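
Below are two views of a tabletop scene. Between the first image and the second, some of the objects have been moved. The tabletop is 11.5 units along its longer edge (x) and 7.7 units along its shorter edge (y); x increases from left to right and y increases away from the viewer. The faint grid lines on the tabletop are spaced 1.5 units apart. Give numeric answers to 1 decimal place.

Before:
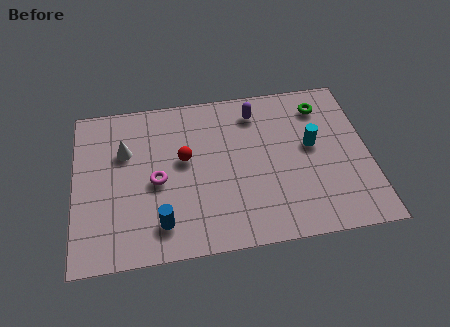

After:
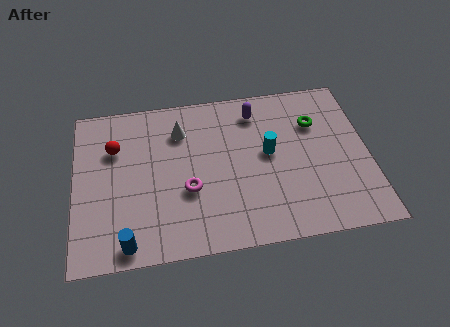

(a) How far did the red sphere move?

2.8

From (4.3, 4.4) to (1.6, 5.3), the red sphere covered √(2.7² + 0.9²) ≈ 2.8 units.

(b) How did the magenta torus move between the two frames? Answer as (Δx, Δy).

(1.2, -0.6)

The magenta torus started near (3.2, 3.5) and ended near (4.4, 2.9).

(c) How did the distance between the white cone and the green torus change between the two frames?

-2.6

They were about 7.9 units apart before and 5.3 after — 2.6 units closer together.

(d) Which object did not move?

the purple capsule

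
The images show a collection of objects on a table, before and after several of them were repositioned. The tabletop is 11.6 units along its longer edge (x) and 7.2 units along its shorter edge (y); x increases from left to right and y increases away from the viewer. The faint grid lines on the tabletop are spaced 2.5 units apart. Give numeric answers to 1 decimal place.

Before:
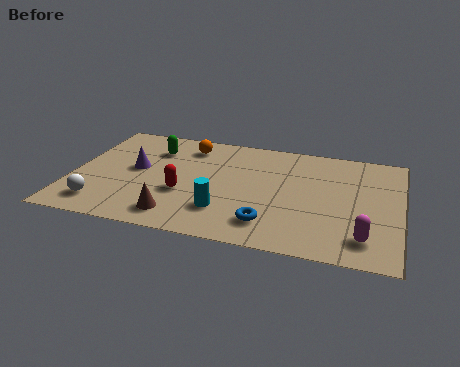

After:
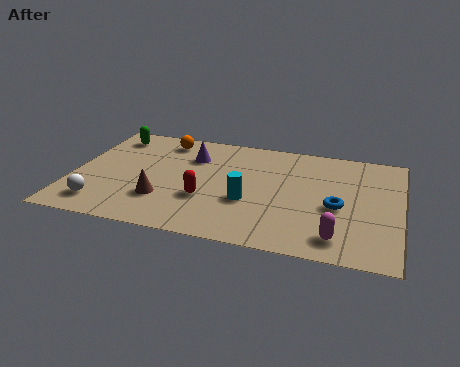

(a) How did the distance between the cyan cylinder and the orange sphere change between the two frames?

+0.4

The distance was about 4.3 in the first image and 4.7 in the second, so they moved 0.4 units further apart.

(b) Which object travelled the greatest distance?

the blue torus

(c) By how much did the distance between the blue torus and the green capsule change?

+2.9

Before: roughly 5.9 units apart; after: 8.8. That's 2.9 units further apart.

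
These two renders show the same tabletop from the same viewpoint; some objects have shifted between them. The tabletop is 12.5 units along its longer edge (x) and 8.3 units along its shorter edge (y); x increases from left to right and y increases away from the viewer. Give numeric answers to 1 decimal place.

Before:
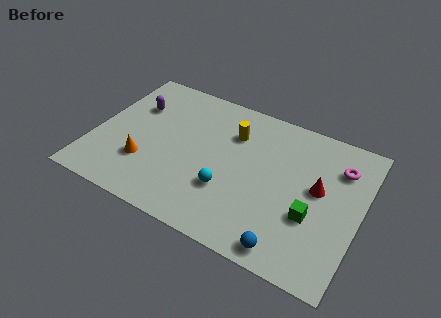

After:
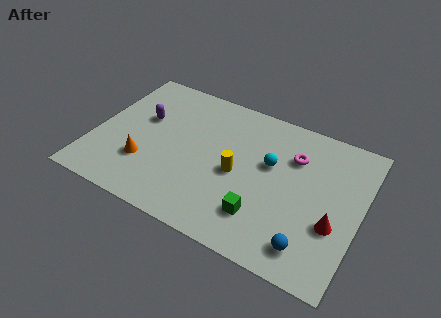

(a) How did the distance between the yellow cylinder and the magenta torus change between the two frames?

-1.8

Before: roughly 5.0 units apart; after: 3.2. That's 1.8 units closer together.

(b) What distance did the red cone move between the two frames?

1.8

The red cone was near (10.5, 4.6) before and (11.4, 3.0) after, so it travelled √(0.9² + 1.6²) ≈ 1.8 units.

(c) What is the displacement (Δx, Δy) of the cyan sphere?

(1.7, 2.3)

From the two frames, the cyan sphere sits at roughly (6.5, 2.7) before and (8.2, 5.0) after.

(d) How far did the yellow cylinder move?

2.3

The yellow cylinder moved from about (6.3, 6.0) to (6.8, 3.8), a distance of √(0.5² + 2.2²) ≈ 2.3.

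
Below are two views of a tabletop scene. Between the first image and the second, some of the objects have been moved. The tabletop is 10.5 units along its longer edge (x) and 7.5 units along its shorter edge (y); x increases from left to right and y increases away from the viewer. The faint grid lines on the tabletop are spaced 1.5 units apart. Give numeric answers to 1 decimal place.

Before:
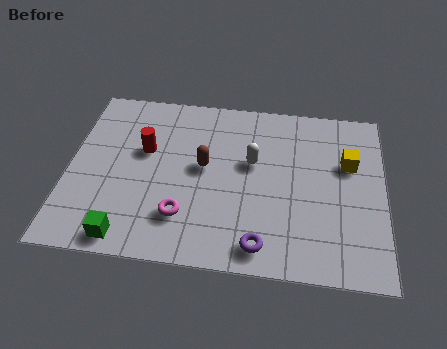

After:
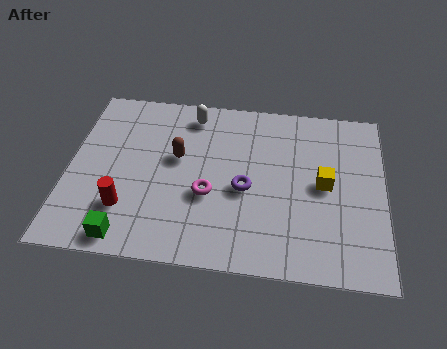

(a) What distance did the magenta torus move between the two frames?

1.3

From (3.9, 1.9) to (4.7, 2.9), the magenta torus covered √(0.8² + 1.0²) ≈ 1.3 units.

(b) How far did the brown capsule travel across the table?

0.9

The brown capsule moved from about (4.5, 4.1) to (3.6, 4.4), a distance of √(0.9² + 0.3²) ≈ 0.9.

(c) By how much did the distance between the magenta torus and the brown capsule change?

-0.4

They were about 2.3 units apart before and 1.9 after — 0.4 units closer together.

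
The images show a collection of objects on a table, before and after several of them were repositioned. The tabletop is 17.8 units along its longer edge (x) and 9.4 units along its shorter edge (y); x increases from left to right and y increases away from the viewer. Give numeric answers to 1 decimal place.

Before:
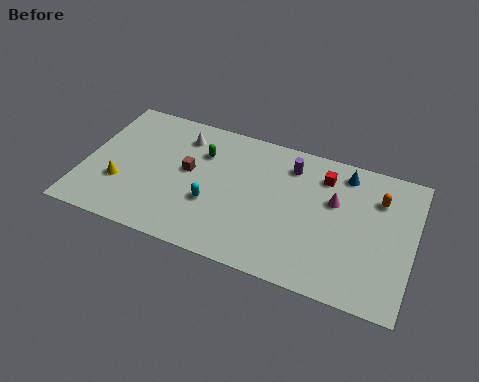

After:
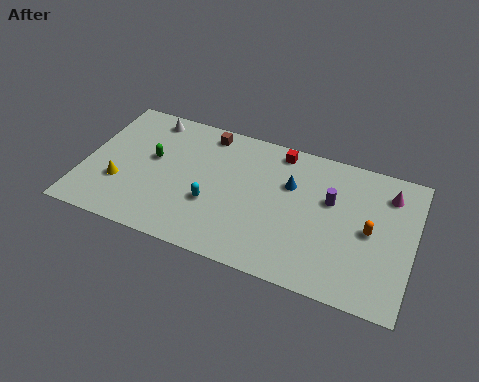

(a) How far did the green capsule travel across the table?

2.9

The green capsule moved from about (6.2, 6.7) to (3.6, 5.4), a distance of √(2.6² + 1.3²) ≈ 2.9.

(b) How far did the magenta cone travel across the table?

3.2

From (13.5, 5.9) to (16.3, 7.4), the magenta cone covered √(2.8² + 1.5²) ≈ 3.2 units.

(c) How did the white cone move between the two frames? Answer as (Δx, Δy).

(-1.9, 0.7)

The white cone started near (5.0, 7.5) and ended near (3.1, 8.2).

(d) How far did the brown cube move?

3.1

From (5.6, 5.2) to (6.3, 8.2), the brown cube covered √(0.7² + 3.0²) ≈ 3.1 units.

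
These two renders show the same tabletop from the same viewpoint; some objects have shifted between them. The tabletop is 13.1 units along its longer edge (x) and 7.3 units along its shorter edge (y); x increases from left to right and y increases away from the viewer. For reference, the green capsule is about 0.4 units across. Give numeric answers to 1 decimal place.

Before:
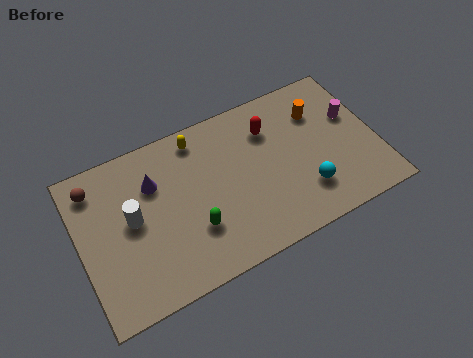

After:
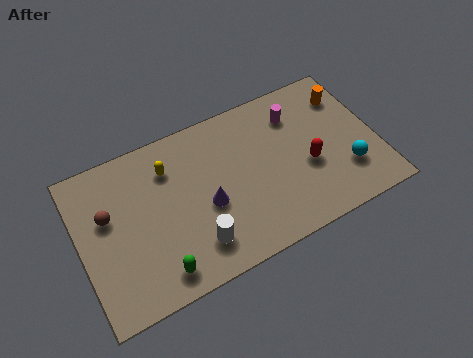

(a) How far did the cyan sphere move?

1.9

The cyan sphere was near (9.7, 1.9) before and (11.6, 2.1) after, so it travelled √(1.9² + 0.2²) ≈ 1.9 units.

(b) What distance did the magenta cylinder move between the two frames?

2.6

From (12.2, 4.5) to (9.8, 5.6), the magenta cylinder covered √(2.4² + 1.1²) ≈ 2.6 units.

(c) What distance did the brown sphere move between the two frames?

1.6

The brown sphere moved from about (0.9, 6.0) to (1.3, 4.5), a distance of √(0.4² + 1.5²) ≈ 1.6.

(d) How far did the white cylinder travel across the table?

3.4

The white cylinder was near (2.3, 3.9) before and (4.8, 1.6) after, so it travelled √(2.5² + 2.3²) ≈ 3.4 units.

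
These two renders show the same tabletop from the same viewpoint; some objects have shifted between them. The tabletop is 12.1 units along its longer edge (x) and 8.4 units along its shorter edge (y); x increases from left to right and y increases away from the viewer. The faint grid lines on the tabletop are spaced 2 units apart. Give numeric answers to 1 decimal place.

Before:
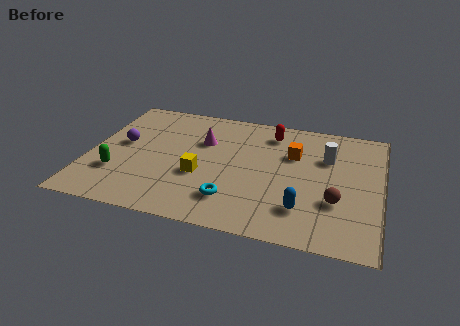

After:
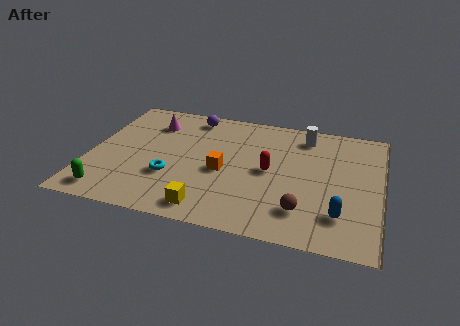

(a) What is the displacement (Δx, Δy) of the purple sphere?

(2.7, 2.7)

The purple sphere started near (1.3, 4.6) and ended near (4.0, 7.3).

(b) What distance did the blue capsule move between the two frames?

1.5

The blue capsule was near (9.0, 2.0) before and (10.5, 2.0) after, so it travelled √(1.5² + 0.0²) ≈ 1.5 units.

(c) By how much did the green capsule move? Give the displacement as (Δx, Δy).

(-0.2, -1.4)

The green capsule was at about (1.3, 2.5) and moved to about (1.1, 1.1).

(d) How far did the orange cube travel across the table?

3.4

From (8.4, 5.6) to (5.6, 3.7), the orange cube covered √(2.8² + 1.9²) ≈ 3.4 units.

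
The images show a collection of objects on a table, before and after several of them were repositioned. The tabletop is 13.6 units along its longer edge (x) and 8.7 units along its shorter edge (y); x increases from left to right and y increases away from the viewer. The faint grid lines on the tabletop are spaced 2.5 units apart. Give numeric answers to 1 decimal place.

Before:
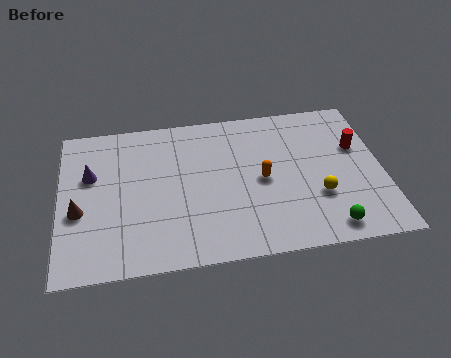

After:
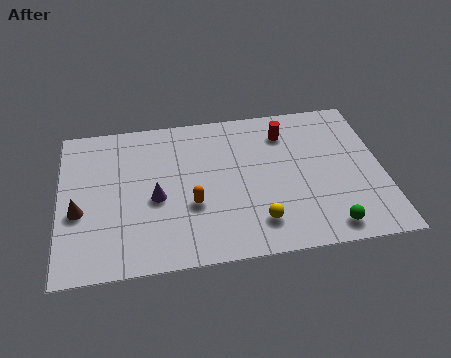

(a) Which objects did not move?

the brown cone and the green sphere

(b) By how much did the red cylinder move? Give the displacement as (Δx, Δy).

(-3.0, 1.3)

From the two frames, the red cylinder sits at roughly (12.6, 5.5) before and (9.6, 6.8) after.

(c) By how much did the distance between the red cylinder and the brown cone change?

-2.6

Before: roughly 12.0 units apart; after: 9.4. That's 2.6 units closer together.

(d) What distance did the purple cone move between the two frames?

3.2

The purple cone was near (1.3, 5.5) before and (4.0, 3.8) after, so it travelled √(2.7² + 1.7²) ≈ 3.2 units.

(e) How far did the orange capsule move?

3.2

From (8.5, 4.2) to (5.5, 3.2), the orange capsule covered √(3.0² + 1.0²) ≈ 3.2 units.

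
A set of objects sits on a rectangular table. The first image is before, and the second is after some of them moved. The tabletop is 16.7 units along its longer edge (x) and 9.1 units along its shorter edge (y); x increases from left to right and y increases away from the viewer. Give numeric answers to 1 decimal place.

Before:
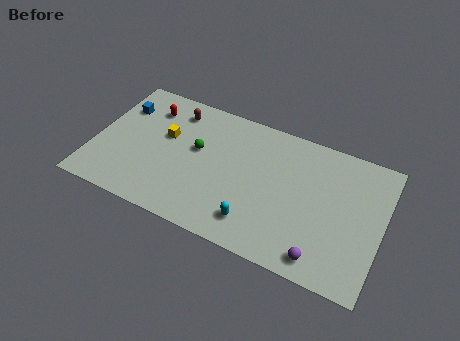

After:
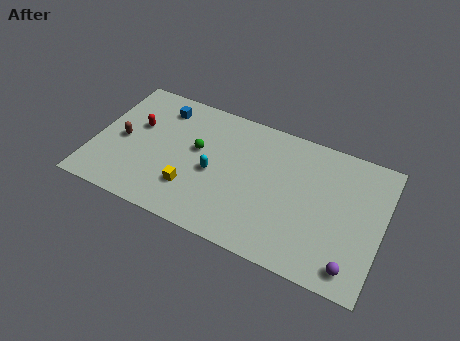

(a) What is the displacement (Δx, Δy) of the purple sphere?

(1.7, 0.1)

From the two frames, the purple sphere sits at roughly (13.6, 1.2) before and (15.3, 1.3) after.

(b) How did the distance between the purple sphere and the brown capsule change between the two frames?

+2.8

The distance was about 11.2 in the first image and 14.0 in the second, so they moved 2.8 units further apart.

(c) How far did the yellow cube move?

3.6

From (4.0, 5.5) to (5.9, 2.5), the yellow cube covered √(1.9² + 3.0²) ≈ 3.6 units.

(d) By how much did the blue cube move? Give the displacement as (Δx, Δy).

(2.3, 0.8)

The blue cube started near (1.2, 6.6) and ended near (3.5, 7.4).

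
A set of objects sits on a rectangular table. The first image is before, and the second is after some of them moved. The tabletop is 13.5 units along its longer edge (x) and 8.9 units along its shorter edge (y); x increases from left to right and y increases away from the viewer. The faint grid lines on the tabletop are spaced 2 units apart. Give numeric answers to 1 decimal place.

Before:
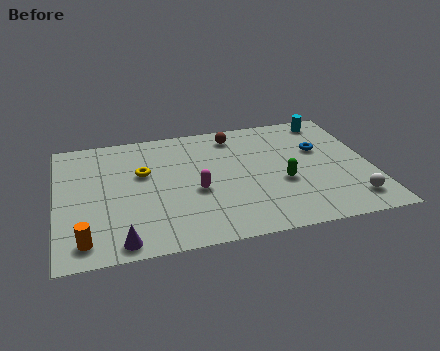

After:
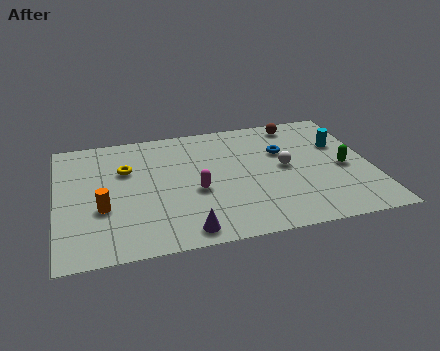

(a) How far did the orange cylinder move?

2.2

The orange cylinder was near (1.1, 1.3) before and (1.9, 3.3) after, so it travelled √(0.8² + 2.0²) ≈ 2.2 units.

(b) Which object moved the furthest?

the white sphere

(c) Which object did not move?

the magenta capsule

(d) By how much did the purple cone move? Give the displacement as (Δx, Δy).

(2.7, 0.1)

From the two frames, the purple cone sits at roughly (2.6, 0.9) before and (5.3, 1.0) after.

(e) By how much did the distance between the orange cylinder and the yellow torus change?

-2.1

They were about 4.9 units apart before and 2.8 after — 2.1 units closer together.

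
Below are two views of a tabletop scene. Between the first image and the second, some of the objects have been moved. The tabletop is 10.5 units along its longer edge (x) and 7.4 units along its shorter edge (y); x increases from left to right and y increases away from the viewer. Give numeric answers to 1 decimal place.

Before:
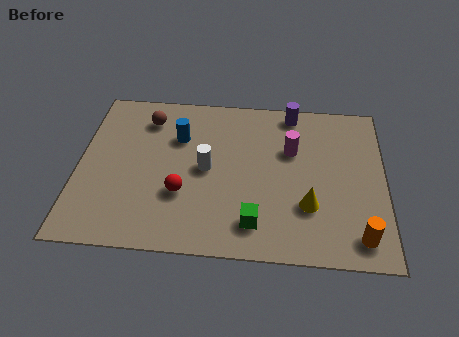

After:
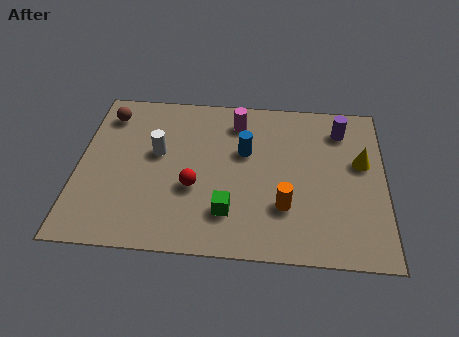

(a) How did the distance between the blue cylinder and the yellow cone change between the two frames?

-1.3

They were about 5.3 units apart before and 4.0 after — 1.3 units closer together.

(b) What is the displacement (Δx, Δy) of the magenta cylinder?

(-1.9, 1.2)

The magenta cylinder was at about (7.3, 4.8) and moved to about (5.4, 6.0).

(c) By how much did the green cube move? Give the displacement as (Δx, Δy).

(-0.9, 0.4)

The green cube started near (6.1, 1.4) and ended near (5.2, 1.8).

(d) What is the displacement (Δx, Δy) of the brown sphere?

(-1.4, 0.1)

The brown sphere was at about (2.3, 5.9) and moved to about (0.9, 6.0).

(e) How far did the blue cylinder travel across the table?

2.4

From (3.4, 5.1) to (5.7, 4.6), the blue cylinder covered √(2.3² + 0.5²) ≈ 2.4 units.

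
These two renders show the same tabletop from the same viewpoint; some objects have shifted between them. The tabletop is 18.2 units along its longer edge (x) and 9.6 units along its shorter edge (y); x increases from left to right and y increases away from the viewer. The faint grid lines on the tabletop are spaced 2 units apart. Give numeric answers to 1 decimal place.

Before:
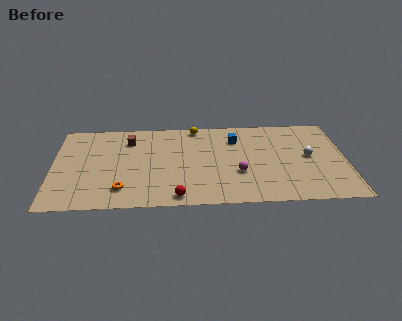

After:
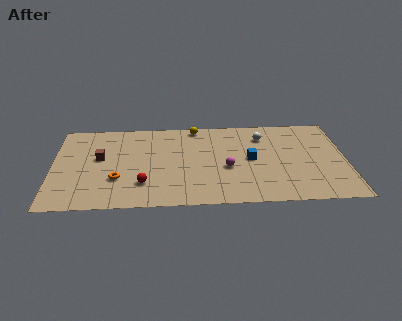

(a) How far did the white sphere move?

3.7

The white sphere was near (15.9, 5.0) before and (13.1, 7.4) after, so it travelled √(2.8² + 2.4²) ≈ 3.7 units.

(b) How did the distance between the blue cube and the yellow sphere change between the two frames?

+2.2

Before: roughly 2.9 units apart; after: 5.1. That's 2.2 units further apart.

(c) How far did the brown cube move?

2.6

The brown cube moved from about (4.7, 7.4) to (2.9, 5.5), a distance of √(1.8² + 1.9²) ≈ 2.6.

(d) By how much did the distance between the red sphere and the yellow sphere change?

-0.8

The distance was about 7.8 in the first image and 7.0 in the second, so they moved 0.8 units closer together.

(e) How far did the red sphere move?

2.6

From (7.7, 1.0) to (5.6, 2.5), the red sphere covered √(2.1² + 1.5²) ≈ 2.6 units.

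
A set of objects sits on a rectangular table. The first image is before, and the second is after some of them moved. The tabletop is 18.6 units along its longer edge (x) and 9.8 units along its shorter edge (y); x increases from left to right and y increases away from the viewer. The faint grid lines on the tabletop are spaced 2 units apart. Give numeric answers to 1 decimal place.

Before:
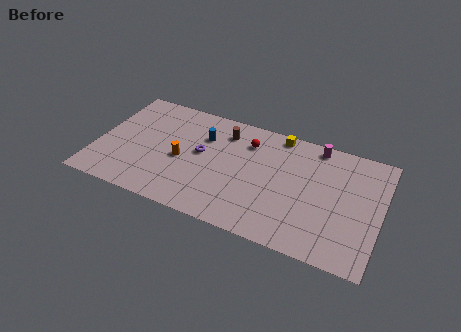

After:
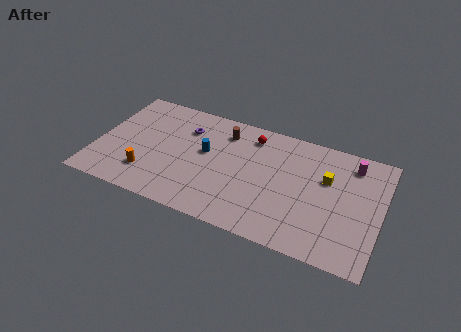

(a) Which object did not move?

the brown cylinder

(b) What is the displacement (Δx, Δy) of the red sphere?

(0.2, 0.6)

The red sphere was at about (9.7, 7.5) and moved to about (9.9, 8.1).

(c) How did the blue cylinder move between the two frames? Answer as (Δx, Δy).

(0.3, -1.3)

From the two frames, the blue cylinder sits at roughly (6.8, 6.9) before and (7.1, 5.6) after.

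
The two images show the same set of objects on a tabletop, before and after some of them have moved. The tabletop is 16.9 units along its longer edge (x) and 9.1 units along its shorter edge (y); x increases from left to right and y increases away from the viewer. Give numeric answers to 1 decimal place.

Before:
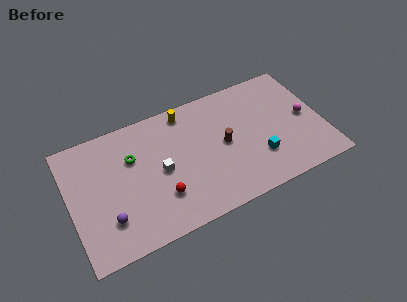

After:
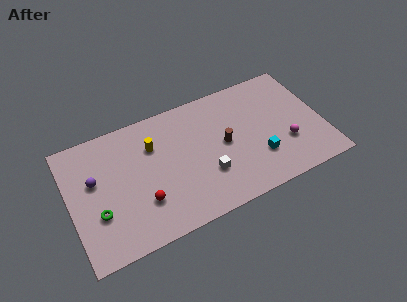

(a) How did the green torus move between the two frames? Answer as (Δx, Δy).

(-2.6, -3.0)

The green torus was at about (4.3, 6.1) and moved to about (1.7, 3.1).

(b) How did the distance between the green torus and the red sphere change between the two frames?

-0.9

Before: roughly 3.8 units apart; after: 2.9. That's 0.9 units closer together.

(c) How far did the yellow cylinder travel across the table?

2.9

The yellow cylinder was near (8.1, 8.0) before and (5.7, 6.4) after, so it travelled √(2.4² + 1.6²) ≈ 2.9 units.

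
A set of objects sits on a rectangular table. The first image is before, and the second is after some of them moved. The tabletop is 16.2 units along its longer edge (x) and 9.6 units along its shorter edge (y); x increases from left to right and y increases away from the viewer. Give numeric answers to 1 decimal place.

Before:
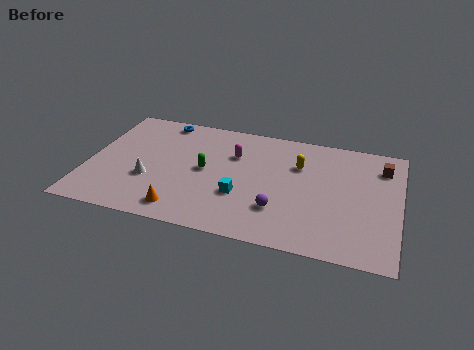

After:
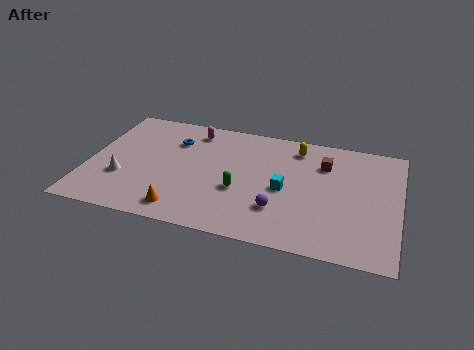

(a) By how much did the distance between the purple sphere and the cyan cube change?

-0.4

Before: roughly 2.1 units apart; after: 1.7. That's 0.4 units closer together.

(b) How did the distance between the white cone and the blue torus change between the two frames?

-0.7

The distance was about 5.2 in the first image and 4.5 in the second, so they moved 0.7 units closer together.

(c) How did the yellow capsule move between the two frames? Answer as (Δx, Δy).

(-0.2, 1.4)

The yellow capsule started near (10.9, 6.6) and ended near (10.7, 8.0).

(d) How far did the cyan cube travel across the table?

2.5

The cyan cube moved from about (8.1, 3.3) to (10.3, 4.4), a distance of √(2.2² + 1.1²) ≈ 2.5.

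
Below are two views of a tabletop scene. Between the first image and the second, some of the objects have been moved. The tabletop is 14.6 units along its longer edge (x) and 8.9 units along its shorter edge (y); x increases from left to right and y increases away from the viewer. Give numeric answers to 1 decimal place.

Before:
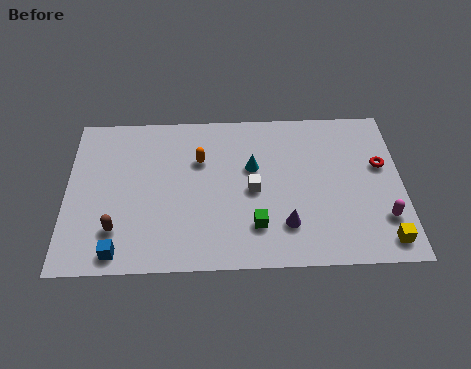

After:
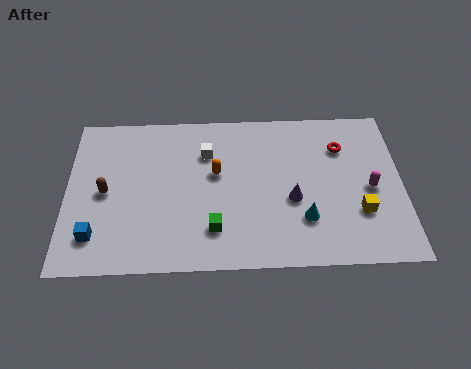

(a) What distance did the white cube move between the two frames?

3.0

The white cube moved from about (8.1, 4.2) to (6.1, 6.4), a distance of √(2.0² + 2.2²) ≈ 3.0.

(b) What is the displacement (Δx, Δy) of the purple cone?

(0.3, 1.4)

The purple cone was at about (9.5, 2.2) and moved to about (9.8, 3.6).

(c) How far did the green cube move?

1.8

The green cube was near (8.2, 2.2) before and (6.4, 2.1) after, so it travelled √(1.8² + 0.1²) ≈ 1.8 units.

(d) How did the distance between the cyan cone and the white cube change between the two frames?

+4.4

Before: roughly 1.3 units apart; after: 5.7. That's 4.4 units further apart.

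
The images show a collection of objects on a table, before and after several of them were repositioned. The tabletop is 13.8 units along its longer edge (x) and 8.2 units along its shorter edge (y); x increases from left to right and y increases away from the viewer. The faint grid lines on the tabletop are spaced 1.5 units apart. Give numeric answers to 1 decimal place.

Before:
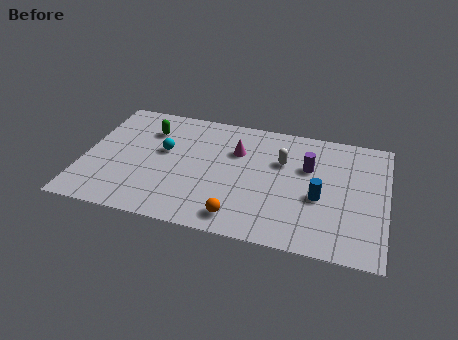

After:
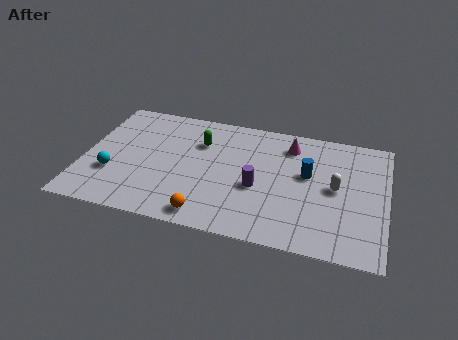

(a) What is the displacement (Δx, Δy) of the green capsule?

(2.4, -0.3)

The green capsule started near (2.8, 6.1) and ended near (5.2, 5.8).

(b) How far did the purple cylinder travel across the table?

2.9

The purple cylinder moved from about (10.2, 5.3) to (8.0, 3.4), a distance of √(2.2² + 1.9²) ≈ 2.9.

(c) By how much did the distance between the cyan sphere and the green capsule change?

+3.4

Before: roughly 1.5 units apart; after: 4.9. That's 3.4 units further apart.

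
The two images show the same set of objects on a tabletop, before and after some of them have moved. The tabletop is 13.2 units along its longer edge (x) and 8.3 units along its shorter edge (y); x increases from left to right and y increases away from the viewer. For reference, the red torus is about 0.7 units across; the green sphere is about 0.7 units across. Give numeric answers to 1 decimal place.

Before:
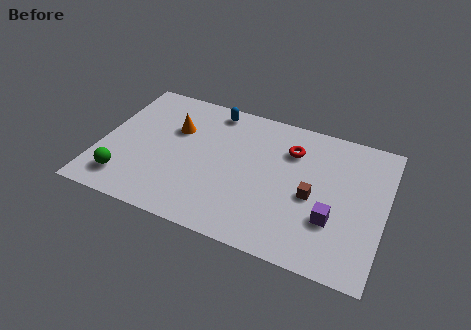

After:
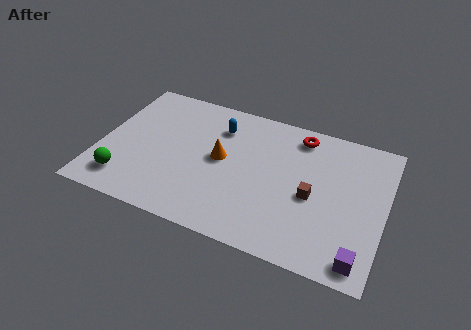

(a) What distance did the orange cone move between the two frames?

2.5

From (3.3, 5.5) to (5.6, 4.4), the orange cone covered √(2.3² + 1.1²) ≈ 2.5 units.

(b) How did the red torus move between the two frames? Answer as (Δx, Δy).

(0.3, 1.0)

The red torus started near (8.7, 6.1) and ended near (9.0, 7.1).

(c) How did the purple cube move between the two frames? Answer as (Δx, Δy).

(1.4, -1.7)

From the two frames, the purple cube sits at roughly (10.9, 2.7) before and (12.3, 1.0) after.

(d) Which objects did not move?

the green sphere and the brown cube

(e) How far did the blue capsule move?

1.1

The blue capsule moved from about (4.9, 7.3) to (5.3, 6.3), a distance of √(0.4² + 1.0²) ≈ 1.1.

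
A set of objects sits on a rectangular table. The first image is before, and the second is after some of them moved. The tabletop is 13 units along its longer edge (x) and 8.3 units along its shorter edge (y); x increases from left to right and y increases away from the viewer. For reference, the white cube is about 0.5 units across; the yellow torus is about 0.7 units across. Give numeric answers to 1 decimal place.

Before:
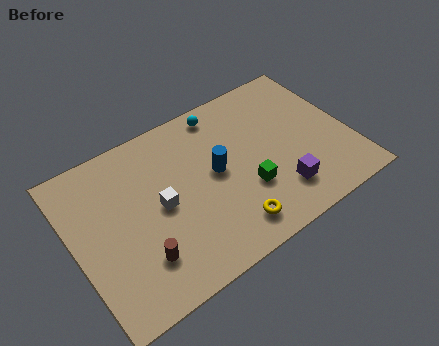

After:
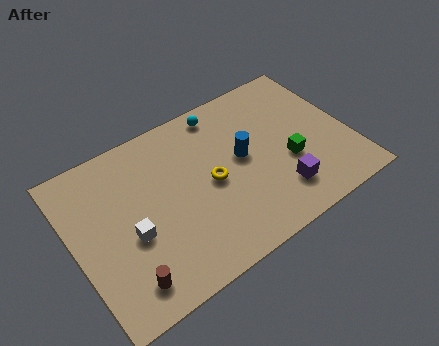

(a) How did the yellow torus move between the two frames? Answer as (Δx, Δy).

(-0.4, 2.6)

The yellow torus started near (6.8, 1.4) and ended near (6.4, 4.0).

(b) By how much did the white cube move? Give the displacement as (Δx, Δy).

(-1.5, -0.7)

The white cube started near (4.0, 4.1) and ended near (2.5, 3.4).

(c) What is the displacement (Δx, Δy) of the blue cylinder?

(1.3, 0.1)

The blue cylinder started near (6.7, 4.4) and ended near (8.0, 4.5).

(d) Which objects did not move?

the purple cube and the cyan sphere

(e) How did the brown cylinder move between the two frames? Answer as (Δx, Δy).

(-0.8, -0.7)

The brown cylinder was at about (2.7, 2.1) and moved to about (1.9, 1.4).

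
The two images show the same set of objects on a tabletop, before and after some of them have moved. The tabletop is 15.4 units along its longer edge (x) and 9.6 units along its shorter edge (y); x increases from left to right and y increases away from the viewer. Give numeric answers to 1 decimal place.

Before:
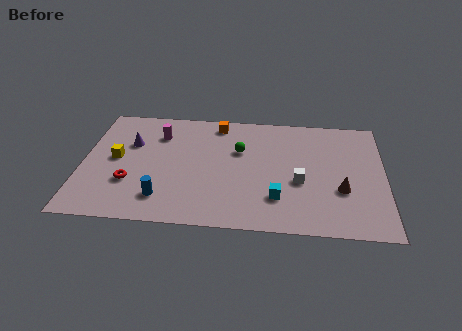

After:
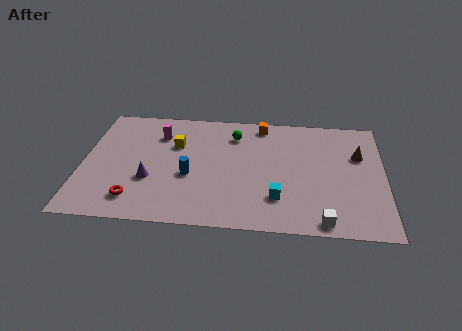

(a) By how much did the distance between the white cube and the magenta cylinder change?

+2.6

They were about 8.0 units apart before and 10.6 after — 2.6 units further apart.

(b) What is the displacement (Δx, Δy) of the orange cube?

(2.3, 0.1)

The orange cube started near (6.8, 8.4) and ended near (9.1, 8.5).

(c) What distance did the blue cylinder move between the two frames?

2.3

The blue cylinder was near (4.2, 2.0) before and (5.5, 3.9) after, so it travelled √(1.3² + 1.9²) ≈ 2.3 units.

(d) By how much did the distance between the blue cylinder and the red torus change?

+1.4

They were about 2.0 units apart before and 3.4 after — 1.4 units further apart.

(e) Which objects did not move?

the cyan cube and the magenta cylinder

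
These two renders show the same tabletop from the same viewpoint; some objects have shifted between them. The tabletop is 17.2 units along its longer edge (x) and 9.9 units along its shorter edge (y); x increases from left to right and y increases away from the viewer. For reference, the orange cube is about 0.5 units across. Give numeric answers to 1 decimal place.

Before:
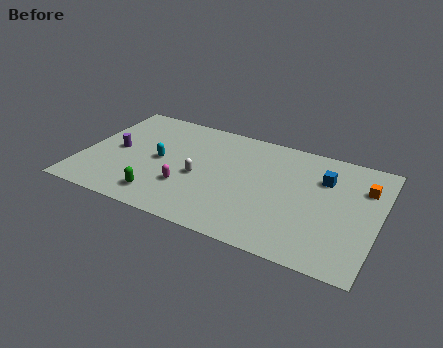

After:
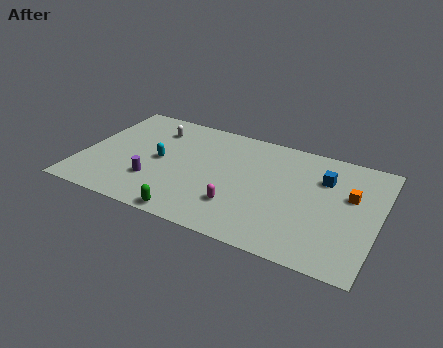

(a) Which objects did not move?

the cyan capsule and the blue cube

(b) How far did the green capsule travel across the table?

2.1

From (5.0, 1.7) to (6.9, 0.8), the green capsule covered √(1.9² + 0.9²) ≈ 2.1 units.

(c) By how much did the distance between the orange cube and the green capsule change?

-2.3

Before: roughly 12.4 units apart; after: 10.1. That's 2.3 units closer together.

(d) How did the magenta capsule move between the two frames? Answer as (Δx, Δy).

(3.1, -0.4)

The magenta capsule started near (6.3, 3.1) and ended near (9.4, 2.7).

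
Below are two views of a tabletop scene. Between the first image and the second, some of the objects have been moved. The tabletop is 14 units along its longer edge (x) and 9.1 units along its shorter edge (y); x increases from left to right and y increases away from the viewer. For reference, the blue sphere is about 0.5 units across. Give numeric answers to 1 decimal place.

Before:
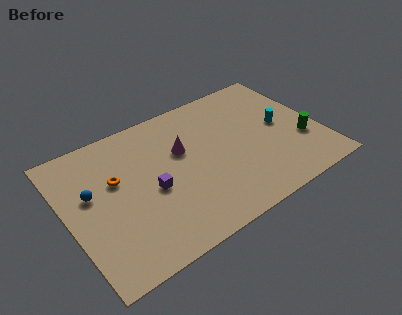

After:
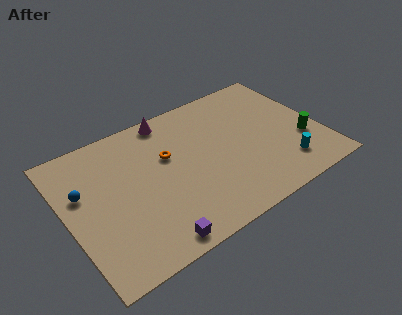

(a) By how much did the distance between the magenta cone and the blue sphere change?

+0.7

They were about 5.1 units apart before and 5.8 after — 0.7 units further apart.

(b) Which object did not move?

the green cylinder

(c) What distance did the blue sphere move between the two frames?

0.5

From (1.4, 5.4) to (1.0, 5.7), the blue sphere covered √(0.4² + 0.3²) ≈ 0.5 units.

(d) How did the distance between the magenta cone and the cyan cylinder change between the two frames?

+2.7

They were about 5.6 units apart before and 8.3 after — 2.7 units further apart.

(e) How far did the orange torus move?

2.9

The orange torus was near (2.8, 5.6) before and (5.7, 5.7) after, so it travelled √(2.9² + 0.1²) ≈ 2.9 units.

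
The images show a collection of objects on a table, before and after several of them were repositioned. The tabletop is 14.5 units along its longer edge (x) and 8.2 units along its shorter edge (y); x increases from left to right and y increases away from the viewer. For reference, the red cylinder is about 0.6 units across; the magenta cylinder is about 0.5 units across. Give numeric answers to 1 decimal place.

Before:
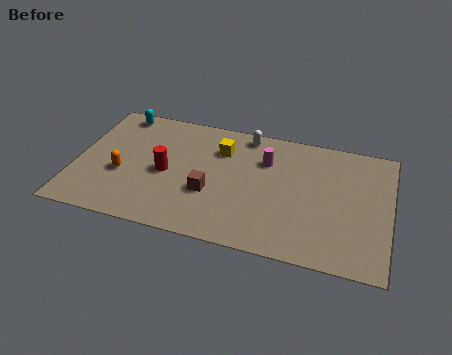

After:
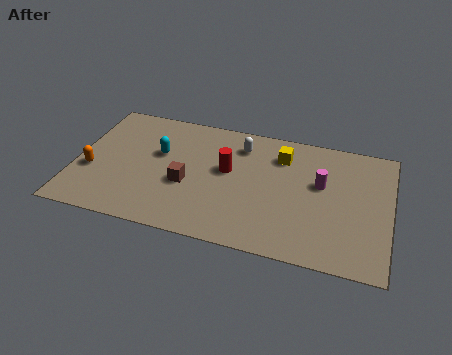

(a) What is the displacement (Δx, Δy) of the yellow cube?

(2.8, 0.3)

From the two frames, the yellow cube sits at roughly (6.6, 6.0) before and (9.4, 6.3) after.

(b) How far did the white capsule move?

0.8

The white capsule moved from about (7.7, 7.3) to (7.5, 6.5), a distance of √(0.2² + 0.8²) ≈ 0.8.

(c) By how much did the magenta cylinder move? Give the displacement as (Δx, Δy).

(2.6, -0.9)

The magenta cylinder started near (8.7, 5.8) and ended near (11.3, 4.9).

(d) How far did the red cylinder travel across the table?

2.9

The red cylinder moved from about (4.2, 3.8) to (7.0, 4.7), a distance of √(2.8² + 0.9²) ≈ 2.9.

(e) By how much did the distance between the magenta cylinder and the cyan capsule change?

+0.3

Before: roughly 7.2 units apart; after: 7.5. That's 0.3 units further apart.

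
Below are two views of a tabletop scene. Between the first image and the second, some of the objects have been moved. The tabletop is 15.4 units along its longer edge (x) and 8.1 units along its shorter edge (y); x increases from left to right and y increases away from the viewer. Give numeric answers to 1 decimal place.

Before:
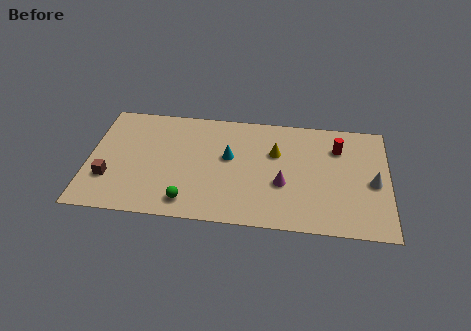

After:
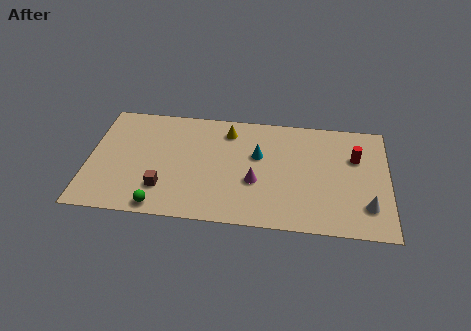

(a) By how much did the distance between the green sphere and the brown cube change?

-3.0

The distance was about 4.3 in the first image and 1.3 in the second, so they moved 3.0 units closer together.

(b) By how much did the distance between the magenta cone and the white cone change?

+1.2

The distance was about 4.6 in the first image and 5.8 in the second, so they moved 1.2 units further apart.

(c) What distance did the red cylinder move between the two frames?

1.1

From (12.8, 6.0) to (13.7, 5.4), the red cylinder covered √(0.9² + 0.6²) ≈ 1.1 units.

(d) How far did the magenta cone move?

1.4

The magenta cone was near (10.0, 3.1) before and (8.6, 3.1) after, so it travelled √(1.4² + 0.0²) ≈ 1.4 units.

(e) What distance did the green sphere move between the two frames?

1.5

From (5.2, 1.3) to (3.8, 0.8), the green sphere covered √(1.4² + 0.5²) ≈ 1.5 units.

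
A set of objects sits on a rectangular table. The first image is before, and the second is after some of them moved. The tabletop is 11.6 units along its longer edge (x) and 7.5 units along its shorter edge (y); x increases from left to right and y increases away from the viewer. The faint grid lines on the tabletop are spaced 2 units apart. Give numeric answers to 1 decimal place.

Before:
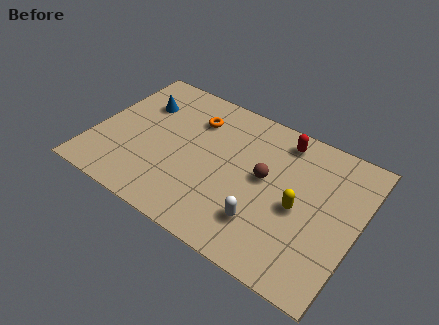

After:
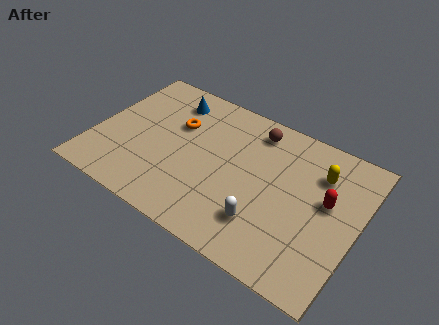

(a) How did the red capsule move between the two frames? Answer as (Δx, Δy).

(2.3, -2.1)

The red capsule started near (7.9, 6.4) and ended near (10.2, 4.3).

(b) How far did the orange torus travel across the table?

1.0

The orange torus was near (4.1, 5.6) before and (3.4, 4.9) after, so it travelled √(0.7² + 0.7²) ≈ 1.0 units.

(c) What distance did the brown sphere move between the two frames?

2.3

From (7.5, 4.1) to (6.7, 6.3), the brown sphere covered √(0.8² + 2.2²) ≈ 2.3 units.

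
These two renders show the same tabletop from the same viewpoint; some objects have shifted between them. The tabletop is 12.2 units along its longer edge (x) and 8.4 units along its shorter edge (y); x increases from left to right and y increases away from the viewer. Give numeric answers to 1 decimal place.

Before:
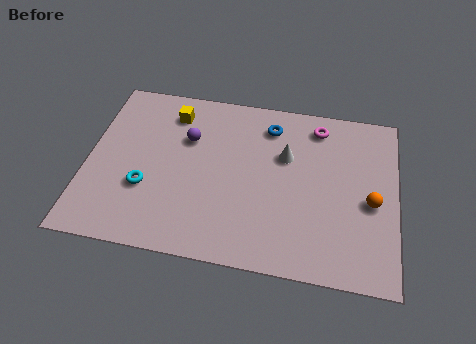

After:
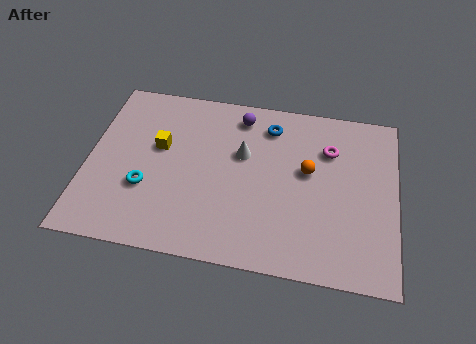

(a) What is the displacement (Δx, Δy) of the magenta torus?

(0.5, -1.1)

The magenta torus was at about (9.0, 7.1) and moved to about (9.5, 6.0).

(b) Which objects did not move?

the blue torus and the cyan torus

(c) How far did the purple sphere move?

2.5

From (3.9, 5.6) to (5.9, 7.1), the purple sphere covered √(2.0² + 1.5²) ≈ 2.5 units.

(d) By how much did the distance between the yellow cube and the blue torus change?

+0.8

The distance was about 3.9 in the first image and 4.7 in the second, so they moved 0.8 units further apart.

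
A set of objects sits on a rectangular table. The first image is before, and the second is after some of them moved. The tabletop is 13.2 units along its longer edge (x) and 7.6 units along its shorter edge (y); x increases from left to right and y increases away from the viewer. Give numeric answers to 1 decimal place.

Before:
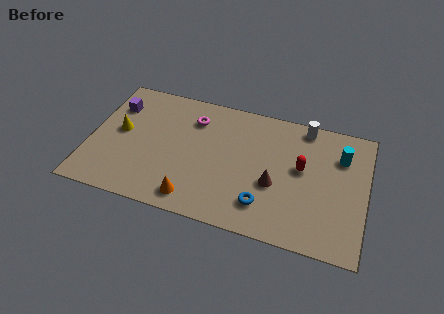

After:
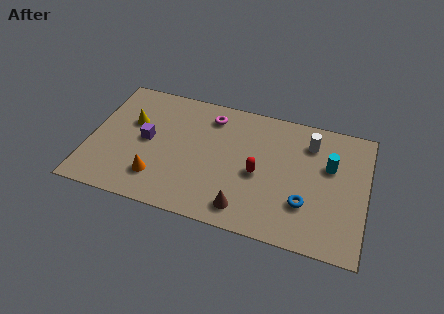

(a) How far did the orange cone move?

1.9

The orange cone moved from about (5.2, 1.1) to (3.4, 1.8), a distance of √(1.8² + 0.7²) ≈ 1.9.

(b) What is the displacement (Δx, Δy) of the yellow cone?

(0.5, 0.7)

From the two frames, the yellow cone sits at roughly (1.4, 4.1) before and (1.9, 4.8) after.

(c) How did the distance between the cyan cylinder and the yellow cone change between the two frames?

-1.1

They were about 10.6 units apart before and 9.5 after — 1.1 units closer together.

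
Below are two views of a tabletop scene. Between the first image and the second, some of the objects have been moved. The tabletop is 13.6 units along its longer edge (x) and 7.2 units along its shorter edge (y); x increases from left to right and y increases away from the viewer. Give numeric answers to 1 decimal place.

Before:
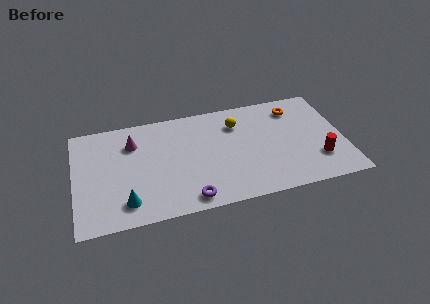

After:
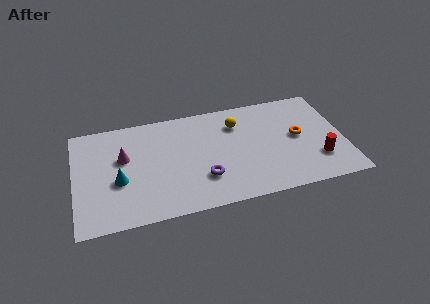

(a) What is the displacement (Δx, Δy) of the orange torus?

(0.0, -2.0)

From the two frames, the orange torus sits at roughly (11.3, 5.8) before and (11.3, 3.8) after.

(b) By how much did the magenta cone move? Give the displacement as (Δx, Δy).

(-0.5, -0.9)

The magenta cone started near (3.0, 5.3) and ended near (2.5, 4.4).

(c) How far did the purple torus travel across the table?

1.4

From (5.6, 0.9) to (6.4, 2.1), the purple torus covered √(0.8² + 1.2²) ≈ 1.4 units.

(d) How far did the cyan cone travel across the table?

1.5

The cyan cone was near (2.5, 1.4) before and (2.2, 2.9) after, so it travelled √(0.3² + 1.5²) ≈ 1.5 units.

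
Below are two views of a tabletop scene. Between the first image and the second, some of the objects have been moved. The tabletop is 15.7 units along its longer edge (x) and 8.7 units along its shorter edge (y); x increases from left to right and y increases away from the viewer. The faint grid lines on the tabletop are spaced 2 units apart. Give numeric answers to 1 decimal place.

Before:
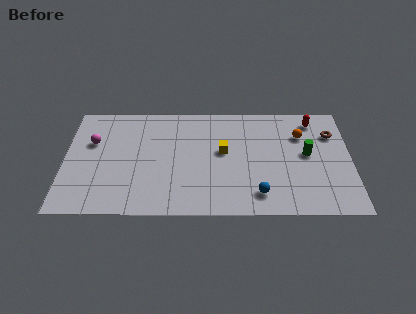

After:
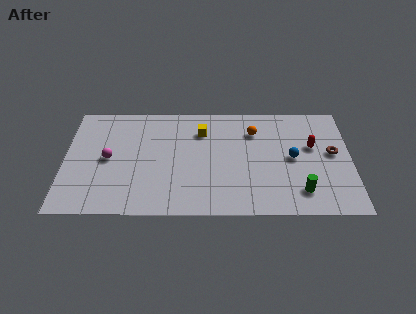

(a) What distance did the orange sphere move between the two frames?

2.6

From (13.0, 6.2) to (10.4, 6.5), the orange sphere covered √(2.6² + 0.3²) ≈ 2.6 units.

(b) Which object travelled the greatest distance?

the blue sphere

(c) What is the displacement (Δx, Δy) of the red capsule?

(-0.1, -2.1)

The red capsule was at about (13.7, 7.4) and moved to about (13.6, 5.3).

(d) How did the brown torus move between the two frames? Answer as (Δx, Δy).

(0.0, -1.5)

The brown torus was at about (14.7, 6.3) and moved to about (14.7, 4.8).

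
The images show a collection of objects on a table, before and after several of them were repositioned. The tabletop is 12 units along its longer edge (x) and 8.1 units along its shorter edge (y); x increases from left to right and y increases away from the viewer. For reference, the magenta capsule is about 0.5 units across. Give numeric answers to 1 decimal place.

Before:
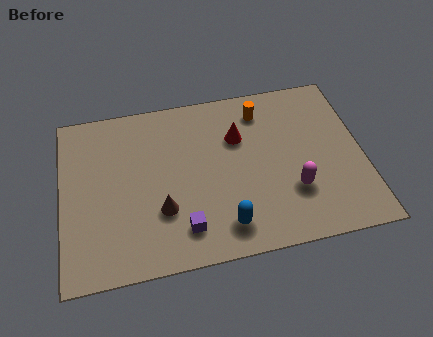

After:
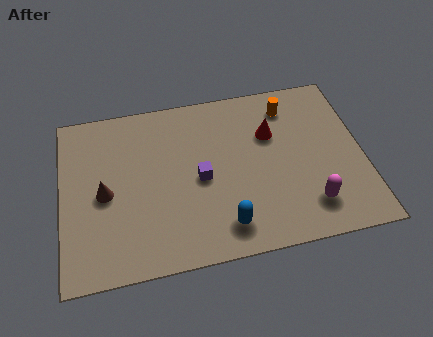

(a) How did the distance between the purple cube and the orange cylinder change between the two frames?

-1.4

Before: roughly 6.0 units apart; after: 4.6. That's 1.4 units closer together.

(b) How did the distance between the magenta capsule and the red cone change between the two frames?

+0.3

They were about 3.6 units apart before and 3.9 after — 0.3 units further apart.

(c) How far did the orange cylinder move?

1.1

The orange cylinder moved from about (8.1, 6.6) to (9.2, 6.6), a distance of √(1.1² + 0.0²) ≈ 1.1.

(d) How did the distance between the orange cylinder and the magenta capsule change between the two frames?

+0.7

The distance was about 4.2 in the first image and 4.9 in the second, so they moved 0.7 units further apart.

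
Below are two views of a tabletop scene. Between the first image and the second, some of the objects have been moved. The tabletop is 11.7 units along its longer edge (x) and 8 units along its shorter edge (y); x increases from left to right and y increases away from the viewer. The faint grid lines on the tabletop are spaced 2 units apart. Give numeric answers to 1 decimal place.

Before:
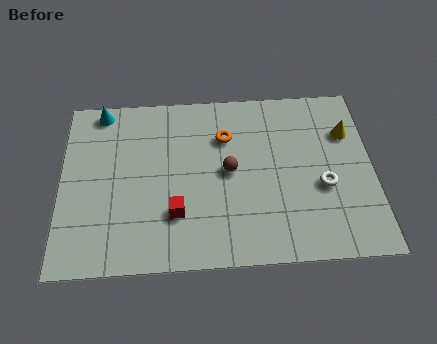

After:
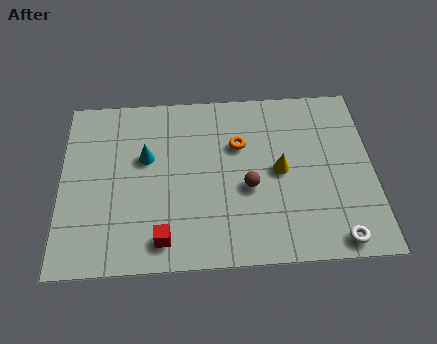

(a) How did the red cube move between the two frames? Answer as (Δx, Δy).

(-0.5, -1.1)

The red cube started near (4.3, 2.3) and ended near (3.8, 1.2).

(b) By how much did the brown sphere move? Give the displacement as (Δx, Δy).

(0.7, -0.8)

The brown sphere started near (6.3, 4.1) and ended near (7.0, 3.3).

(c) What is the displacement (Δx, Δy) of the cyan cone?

(1.7, -2.3)

From the two frames, the cyan cone sits at roughly (1.5, 7.2) before and (3.2, 4.9) after.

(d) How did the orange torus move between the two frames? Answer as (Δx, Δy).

(0.5, -0.4)

The orange torus started near (6.2, 5.7) and ended near (6.7, 5.3).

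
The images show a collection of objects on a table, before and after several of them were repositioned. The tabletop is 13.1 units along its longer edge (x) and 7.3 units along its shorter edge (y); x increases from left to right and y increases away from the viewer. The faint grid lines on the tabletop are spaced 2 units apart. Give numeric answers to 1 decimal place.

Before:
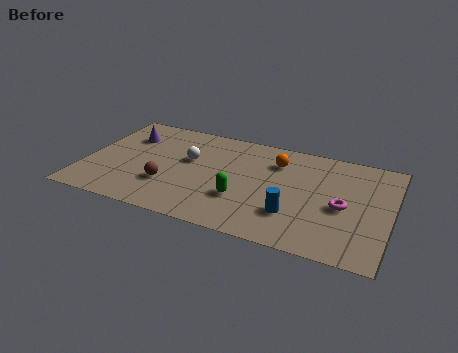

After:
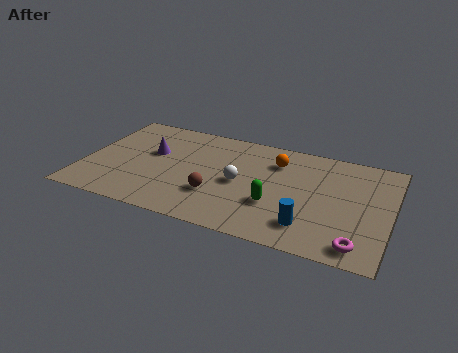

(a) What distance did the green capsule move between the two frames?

1.4

The green capsule moved from about (6.9, 2.4) to (8.3, 2.5), a distance of √(1.4² + 0.1²) ≈ 1.4.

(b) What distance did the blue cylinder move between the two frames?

0.9

From (9.1, 2.1) to (9.8, 1.6), the blue cylinder covered √(0.7² + 0.5²) ≈ 0.9 units.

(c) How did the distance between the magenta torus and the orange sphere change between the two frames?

+2.2

The distance was about 3.7 in the first image and 5.9 in the second, so they moved 2.2 units further apart.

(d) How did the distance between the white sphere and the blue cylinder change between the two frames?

-1.6

The distance was about 5.2 in the first image and 3.6 in the second, so they moved 1.6 units closer together.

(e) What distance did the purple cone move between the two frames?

1.5

The purple cone moved from about (1.6, 5.3) to (2.8, 4.4), a distance of √(1.2² + 0.9²) ≈ 1.5.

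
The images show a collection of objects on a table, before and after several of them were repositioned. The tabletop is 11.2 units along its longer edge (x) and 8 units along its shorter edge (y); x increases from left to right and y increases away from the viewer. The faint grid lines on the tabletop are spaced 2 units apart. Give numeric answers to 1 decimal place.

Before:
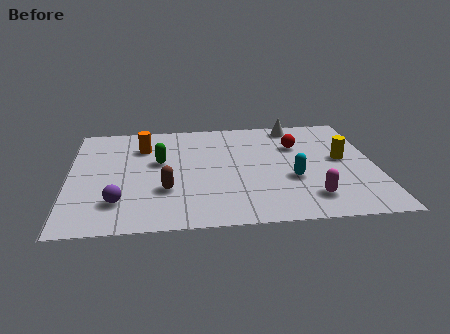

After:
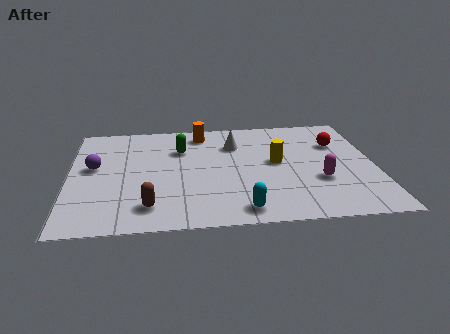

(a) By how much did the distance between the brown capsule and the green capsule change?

+2.2

They were about 2.1 units apart before and 4.3 after — 2.2 units further apart.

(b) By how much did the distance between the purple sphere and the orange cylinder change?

+0.5

The distance was about 4.1 in the first image and 4.6 in the second, so they moved 0.5 units further apart.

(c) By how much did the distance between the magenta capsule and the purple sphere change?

+1.5

Before: roughly 6.9 units apart; after: 8.4. That's 1.5 units further apart.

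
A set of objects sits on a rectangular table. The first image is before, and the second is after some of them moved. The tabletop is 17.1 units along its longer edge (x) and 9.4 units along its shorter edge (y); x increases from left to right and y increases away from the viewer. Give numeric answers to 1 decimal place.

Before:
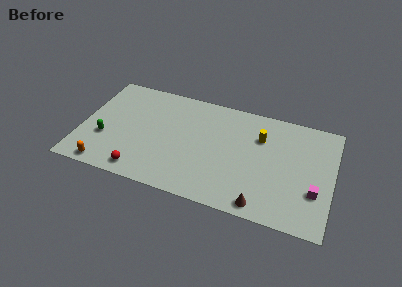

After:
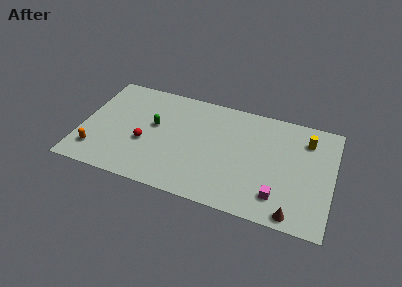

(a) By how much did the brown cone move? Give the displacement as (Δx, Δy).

(2.1, -0.1)

From the two frames, the brown cone sits at roughly (12.6, 1.0) before and (14.7, 0.9) after.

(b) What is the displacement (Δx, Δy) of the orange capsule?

(-0.8, 1.1)

The orange capsule started near (2.0, 0.9) and ended near (1.2, 2.0).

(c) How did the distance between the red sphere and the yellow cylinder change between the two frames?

+2.0

The distance was about 9.4 in the first image and 11.4 in the second, so they moved 2.0 units further apart.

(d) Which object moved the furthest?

the green capsule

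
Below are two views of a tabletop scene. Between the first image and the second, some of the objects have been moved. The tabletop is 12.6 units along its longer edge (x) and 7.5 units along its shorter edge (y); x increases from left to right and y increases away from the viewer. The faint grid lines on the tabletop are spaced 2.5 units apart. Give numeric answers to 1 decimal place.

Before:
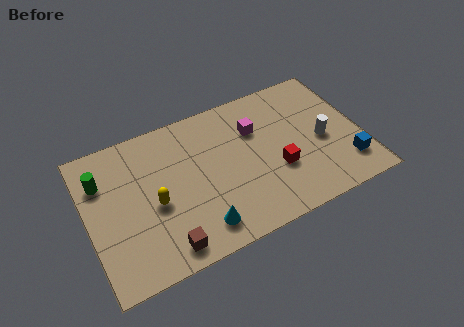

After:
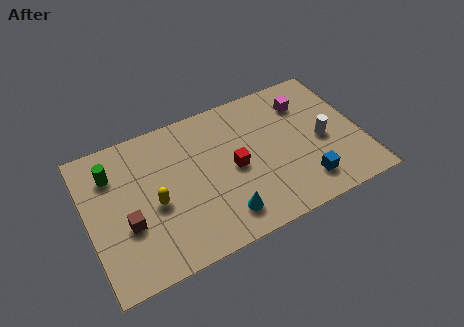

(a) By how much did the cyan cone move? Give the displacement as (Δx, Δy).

(1.1, 0.1)

The cyan cone was at about (4.8, 1.3) and moved to about (5.9, 1.4).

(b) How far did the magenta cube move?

2.5

The magenta cube was near (7.9, 5.2) before and (10.3, 5.7) after, so it travelled √(2.4² + 0.5²) ≈ 2.5 units.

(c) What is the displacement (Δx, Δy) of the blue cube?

(-2.0, -0.2)

The blue cube was at about (11.7, 1.7) and moved to about (9.7, 1.5).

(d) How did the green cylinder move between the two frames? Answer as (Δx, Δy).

(0.5, 0.2)

The green cylinder started near (0.8, 5.4) and ended near (1.3, 5.6).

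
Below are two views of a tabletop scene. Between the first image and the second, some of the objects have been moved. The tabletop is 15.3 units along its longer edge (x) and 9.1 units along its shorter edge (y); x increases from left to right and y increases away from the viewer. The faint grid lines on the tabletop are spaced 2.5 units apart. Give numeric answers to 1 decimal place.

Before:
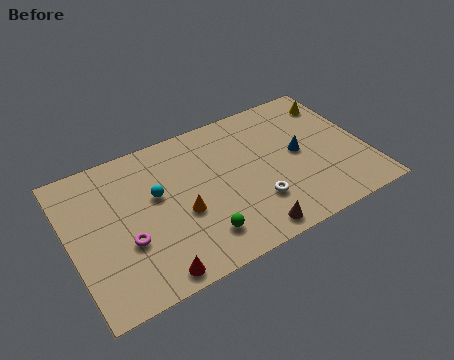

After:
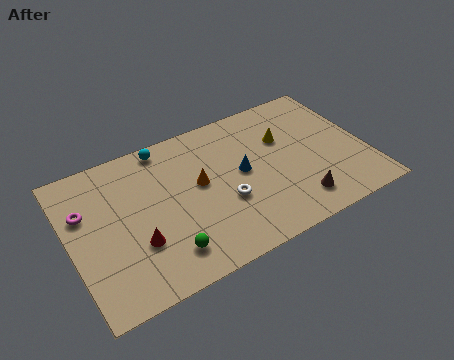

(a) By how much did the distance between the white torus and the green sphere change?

+0.6

Before: roughly 3.1 units apart; after: 3.7. That's 0.6 units further apart.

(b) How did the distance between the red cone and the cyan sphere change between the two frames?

+1.0

They were about 4.6 units apart before and 5.6 after — 1.0 units further apart.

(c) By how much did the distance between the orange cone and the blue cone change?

-4.2

They were about 6.4 units apart before and 2.2 after — 4.2 units closer together.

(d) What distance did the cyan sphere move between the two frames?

2.9

The cyan sphere moved from about (4.5, 5.4) to (5.3, 8.2), a distance of √(0.8² + 2.8²) ≈ 2.9.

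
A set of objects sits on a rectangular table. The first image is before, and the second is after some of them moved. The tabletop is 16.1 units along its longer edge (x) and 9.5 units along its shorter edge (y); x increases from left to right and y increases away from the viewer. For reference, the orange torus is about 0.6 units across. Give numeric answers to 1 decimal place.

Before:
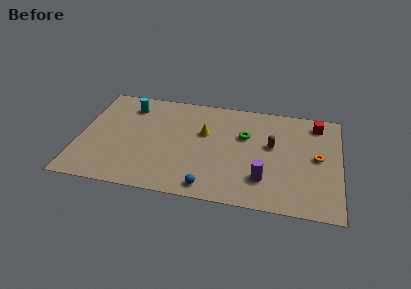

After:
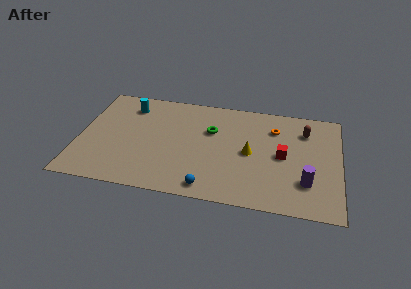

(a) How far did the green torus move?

2.1

From (10.2, 6.1) to (8.1, 6.2), the green torus covered √(2.1² + 0.1²) ≈ 2.1 units.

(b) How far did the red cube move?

3.9

From (14.6, 8.0) to (12.6, 4.7), the red cube covered √(2.0² + 3.3²) ≈ 3.9 units.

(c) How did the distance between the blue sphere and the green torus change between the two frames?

-0.3

They were about 5.4 units apart before and 5.1 after — 0.3 units closer together.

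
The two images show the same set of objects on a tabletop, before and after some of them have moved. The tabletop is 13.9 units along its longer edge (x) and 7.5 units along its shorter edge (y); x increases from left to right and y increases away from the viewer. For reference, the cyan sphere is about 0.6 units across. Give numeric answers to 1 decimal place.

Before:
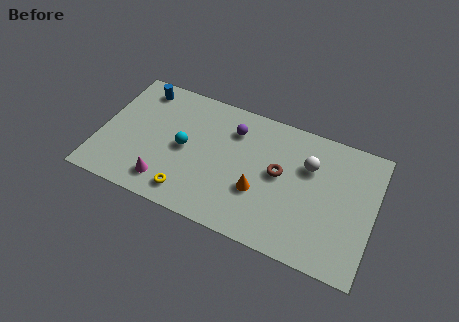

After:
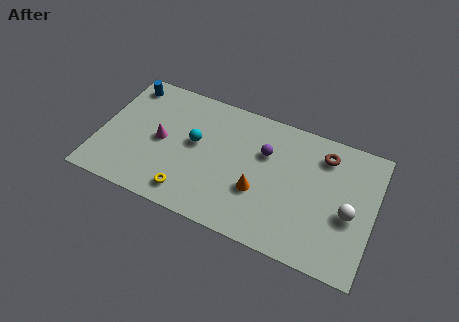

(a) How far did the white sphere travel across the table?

2.9

The white sphere was near (10.5, 5.1) before and (12.7, 3.2) after, so it travelled √(2.2² + 1.9²) ≈ 2.9 units.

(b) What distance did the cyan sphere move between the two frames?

0.7

The cyan sphere moved from about (4.3, 3.7) to (4.8, 4.2), a distance of √(0.5² + 0.5²) ≈ 0.7.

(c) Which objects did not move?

the orange cone and the yellow torus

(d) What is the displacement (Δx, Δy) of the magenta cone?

(-0.5, 2.3)

The magenta cone started near (3.6, 1.4) and ended near (3.1, 3.7).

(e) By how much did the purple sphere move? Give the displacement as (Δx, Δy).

(1.7, -0.7)

From the two frames, the purple sphere sits at roughly (6.6, 5.7) before and (8.3, 5.0) after.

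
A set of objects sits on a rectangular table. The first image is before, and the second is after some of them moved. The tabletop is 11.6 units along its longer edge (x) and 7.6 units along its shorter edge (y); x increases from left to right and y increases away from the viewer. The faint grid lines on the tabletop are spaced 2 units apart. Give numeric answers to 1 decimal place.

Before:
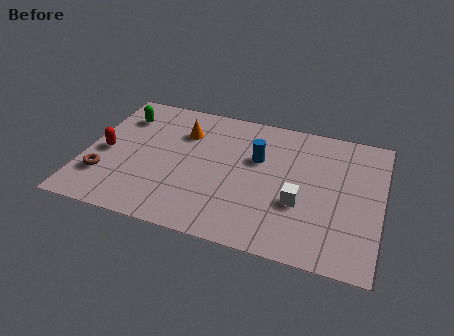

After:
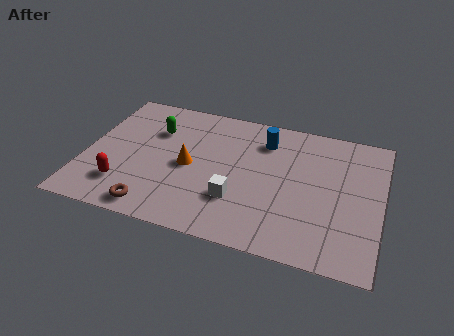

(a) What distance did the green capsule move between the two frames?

1.5

The green capsule moved from about (1.2, 5.8) to (2.6, 5.3), a distance of √(1.4² + 0.5²) ≈ 1.5.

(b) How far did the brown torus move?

2.4

From (0.9, 2.1) to (3.0, 0.9), the brown torus covered √(2.1² + 1.2²) ≈ 2.4 units.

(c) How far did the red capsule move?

1.9

The red capsule was near (0.8, 3.5) before and (1.7, 1.8) after, so it travelled √(0.9² + 1.7²) ≈ 1.9 units.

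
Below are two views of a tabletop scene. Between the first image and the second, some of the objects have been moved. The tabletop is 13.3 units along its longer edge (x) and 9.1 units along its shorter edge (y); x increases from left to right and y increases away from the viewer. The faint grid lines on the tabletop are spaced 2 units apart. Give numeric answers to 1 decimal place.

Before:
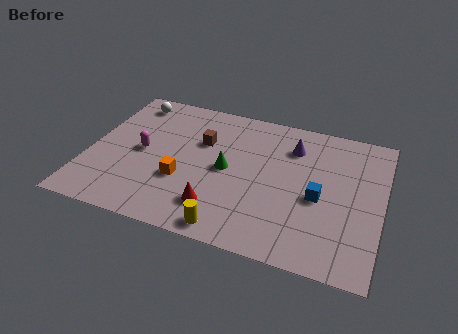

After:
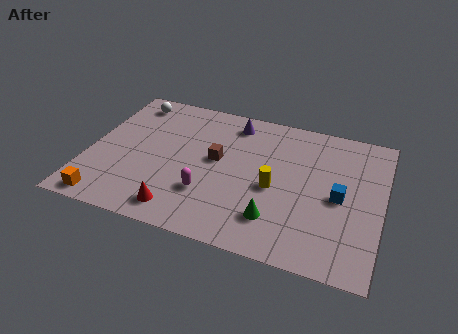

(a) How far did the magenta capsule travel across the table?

3.7

The magenta capsule moved from about (2.4, 4.5) to (5.6, 2.7), a distance of √(3.2² + 1.8²) ≈ 3.7.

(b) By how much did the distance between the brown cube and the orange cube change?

+3.3

Before: roughly 2.9 units apart; after: 6.2. That's 3.3 units further apart.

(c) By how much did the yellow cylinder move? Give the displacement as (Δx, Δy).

(1.7, 3.1)

From the two frames, the yellow cylinder sits at roughly (6.8, 0.9) before and (8.5, 4.0) after.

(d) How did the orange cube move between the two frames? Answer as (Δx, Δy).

(-3.2, -2.3)

The orange cube was at about (4.4, 3.2) and moved to about (1.2, 0.9).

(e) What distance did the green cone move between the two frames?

3.4

The green cone was near (6.3, 4.5) before and (8.7, 2.1) after, so it travelled √(2.4² + 2.4²) ≈ 3.4 units.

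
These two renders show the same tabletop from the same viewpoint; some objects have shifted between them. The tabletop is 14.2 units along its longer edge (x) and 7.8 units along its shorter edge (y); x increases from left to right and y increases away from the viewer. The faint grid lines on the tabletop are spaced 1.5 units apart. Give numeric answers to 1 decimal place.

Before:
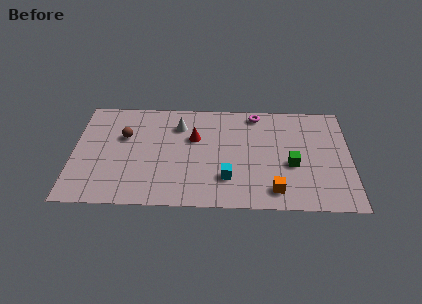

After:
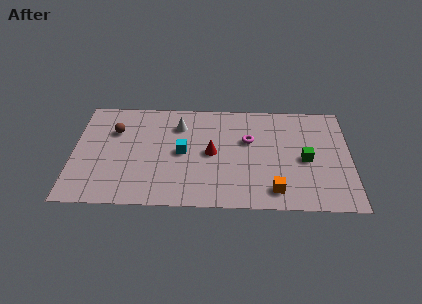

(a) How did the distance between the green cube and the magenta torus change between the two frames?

-0.9

Before: roughly 4.1 units apart; after: 3.2. That's 0.9 units closer together.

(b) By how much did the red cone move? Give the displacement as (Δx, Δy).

(0.9, -1.1)

From the two frames, the red cone sits at roughly (6.2, 5.0) before and (7.1, 3.9) after.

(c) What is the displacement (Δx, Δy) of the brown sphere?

(-0.5, 0.4)

The brown sphere was at about (2.6, 5.0) and moved to about (2.1, 5.4).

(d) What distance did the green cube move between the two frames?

0.8

The green cube moved from about (11.2, 3.2) to (11.9, 3.6), a distance of √(0.7² + 0.4²) ≈ 0.8.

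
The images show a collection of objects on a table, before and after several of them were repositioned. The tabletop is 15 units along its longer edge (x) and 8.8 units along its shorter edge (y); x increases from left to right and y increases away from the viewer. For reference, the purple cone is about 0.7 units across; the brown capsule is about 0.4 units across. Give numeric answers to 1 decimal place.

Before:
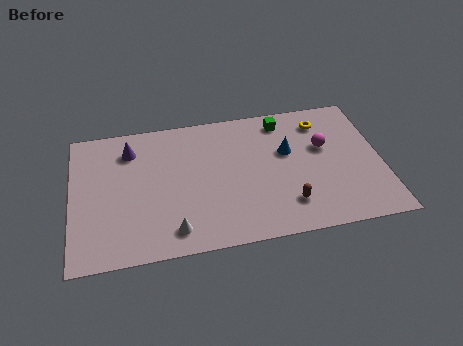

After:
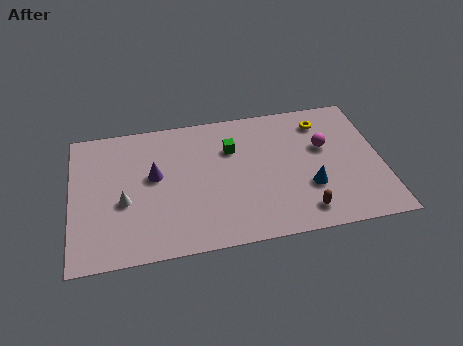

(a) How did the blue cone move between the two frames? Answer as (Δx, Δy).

(0.9, -2.5)

The blue cone started near (10.5, 5.4) and ended near (11.4, 2.9).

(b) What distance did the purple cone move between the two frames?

2.2

The purple cone was near (2.9, 6.9) before and (4.0, 5.0) after, so it travelled √(1.1² + 1.9²) ≈ 2.2 units.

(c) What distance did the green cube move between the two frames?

3.0

The green cube moved from about (10.4, 7.5) to (7.8, 6.1), a distance of √(2.6² + 1.4²) ≈ 3.0.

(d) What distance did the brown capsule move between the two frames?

0.9

From (10.3, 2.0) to (11.0, 1.4), the brown capsule covered √(0.7² + 0.6²) ≈ 0.9 units.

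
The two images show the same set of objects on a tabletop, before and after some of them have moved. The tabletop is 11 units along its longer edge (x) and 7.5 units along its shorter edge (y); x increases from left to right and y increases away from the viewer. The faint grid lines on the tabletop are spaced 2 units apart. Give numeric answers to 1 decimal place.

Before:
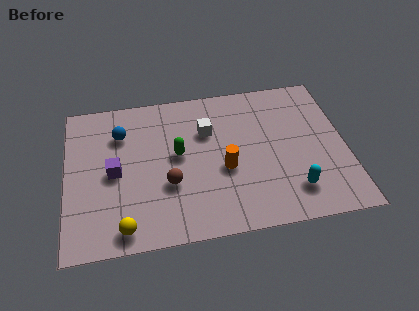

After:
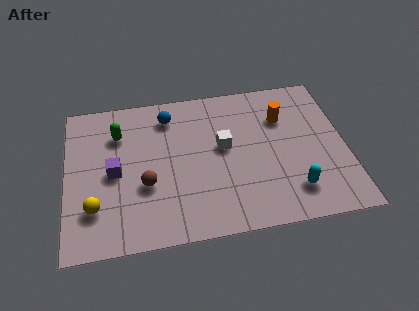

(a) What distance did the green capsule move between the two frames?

2.7

The green capsule moved from about (4.4, 4.1) to (2.1, 5.5), a distance of √(2.3² + 1.4²) ≈ 2.7.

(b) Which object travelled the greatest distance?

the orange cylinder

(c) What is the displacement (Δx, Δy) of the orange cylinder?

(2.4, 2.2)

The orange cylinder started near (6.2, 3.1) and ended near (8.6, 5.3).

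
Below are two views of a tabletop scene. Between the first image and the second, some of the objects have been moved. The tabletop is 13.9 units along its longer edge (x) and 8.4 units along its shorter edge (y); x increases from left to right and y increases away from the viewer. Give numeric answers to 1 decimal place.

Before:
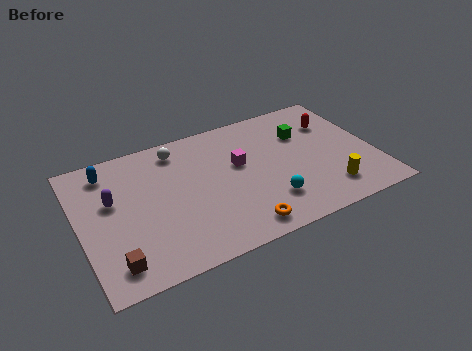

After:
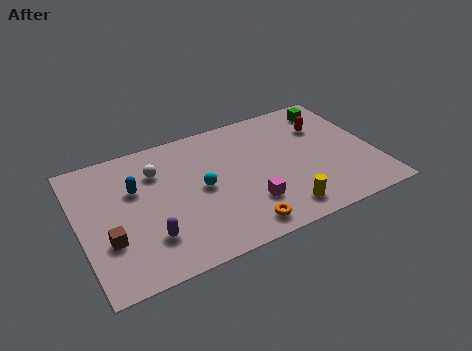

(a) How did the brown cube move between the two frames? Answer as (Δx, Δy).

(-0.1, 1.4)

The brown cube was at about (1.3, 1.4) and moved to about (1.2, 2.8).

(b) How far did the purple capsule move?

3.2

From (1.6, 5.1) to (3.0, 2.2), the purple capsule covered √(1.4² + 2.9²) ≈ 3.2 units.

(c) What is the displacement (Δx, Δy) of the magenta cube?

(0.1, -2.7)

The magenta cube started near (7.6, 5.0) and ended near (7.7, 2.3).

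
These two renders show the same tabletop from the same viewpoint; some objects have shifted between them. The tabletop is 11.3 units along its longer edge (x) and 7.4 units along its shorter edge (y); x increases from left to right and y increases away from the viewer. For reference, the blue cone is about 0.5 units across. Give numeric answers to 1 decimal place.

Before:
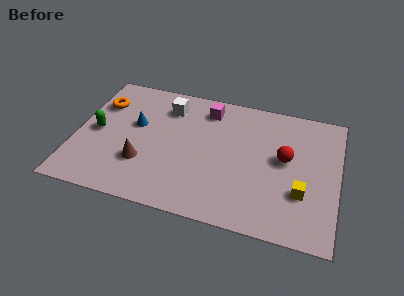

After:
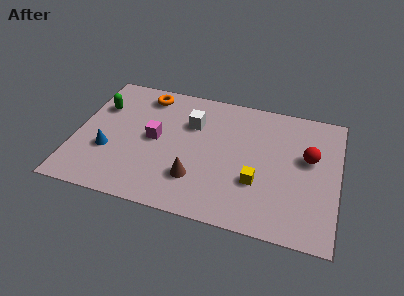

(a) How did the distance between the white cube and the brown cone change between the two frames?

-0.5

Before: roughly 3.6 units apart; after: 3.1. That's 0.5 units closer together.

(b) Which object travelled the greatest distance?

the magenta cube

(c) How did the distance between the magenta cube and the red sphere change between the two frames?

+2.6

They were about 4.0 units apart before and 6.6 after — 2.6 units further apart.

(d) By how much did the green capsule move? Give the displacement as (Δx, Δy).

(0.0, 1.5)

From the two frames, the green capsule sits at roughly (0.9, 3.6) before and (0.9, 5.1) after.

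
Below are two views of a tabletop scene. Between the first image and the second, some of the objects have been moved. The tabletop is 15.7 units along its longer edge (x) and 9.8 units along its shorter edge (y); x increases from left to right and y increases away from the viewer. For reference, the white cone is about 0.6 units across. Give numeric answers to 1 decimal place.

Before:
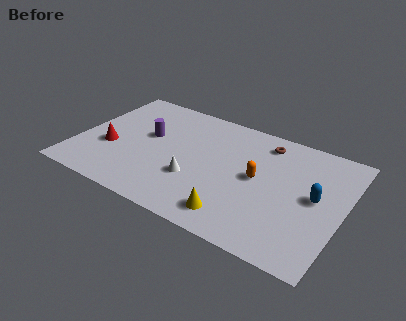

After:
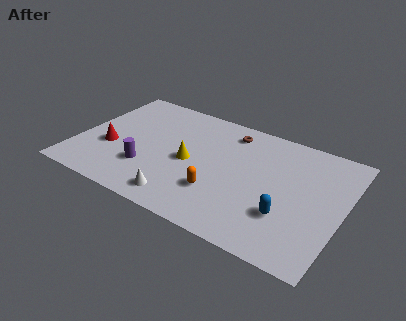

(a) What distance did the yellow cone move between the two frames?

4.4

The yellow cone moved from about (9.9, 1.6) to (6.7, 4.6), a distance of √(3.2² + 3.0²) ≈ 4.4.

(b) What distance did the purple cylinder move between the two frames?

2.8

The purple cylinder was near (4.0, 5.7) before and (4.4, 2.9) after, so it travelled √(0.4² + 2.8²) ≈ 2.8 units.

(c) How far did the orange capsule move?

3.0

From (10.7, 5.1) to (8.7, 2.9), the orange capsule covered √(2.0² + 2.2²) ≈ 3.0 units.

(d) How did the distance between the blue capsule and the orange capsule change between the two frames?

+0.6

They were about 3.4 units apart before and 4.0 after — 0.6 units further apart.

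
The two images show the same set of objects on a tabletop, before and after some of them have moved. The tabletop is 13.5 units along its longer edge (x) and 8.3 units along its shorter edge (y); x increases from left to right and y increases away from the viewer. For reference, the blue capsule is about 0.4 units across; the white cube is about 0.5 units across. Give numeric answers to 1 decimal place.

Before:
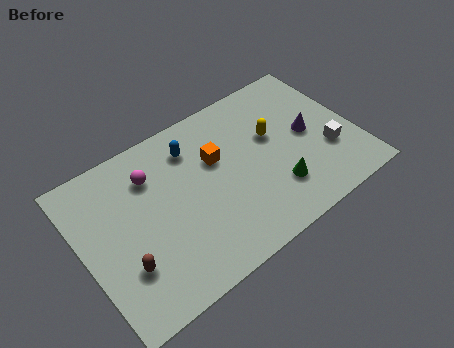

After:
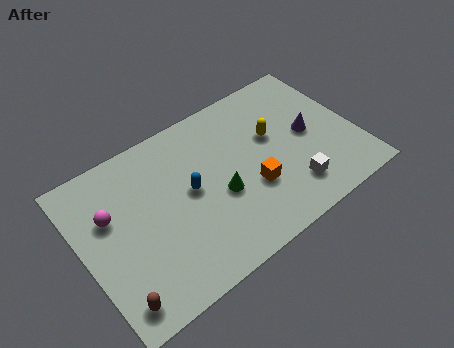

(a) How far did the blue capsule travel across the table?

2.2

From (5.8, 6.5) to (5.3, 4.4), the blue capsule covered √(0.5² + 2.1²) ≈ 2.2 units.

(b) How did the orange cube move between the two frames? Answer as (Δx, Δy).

(1.3, -2.4)

The orange cube was at about (6.8, 5.3) and moved to about (8.1, 2.9).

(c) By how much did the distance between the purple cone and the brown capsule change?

+1.0

Before: roughly 9.7 units apart; after: 10.7. That's 1.0 units further apart.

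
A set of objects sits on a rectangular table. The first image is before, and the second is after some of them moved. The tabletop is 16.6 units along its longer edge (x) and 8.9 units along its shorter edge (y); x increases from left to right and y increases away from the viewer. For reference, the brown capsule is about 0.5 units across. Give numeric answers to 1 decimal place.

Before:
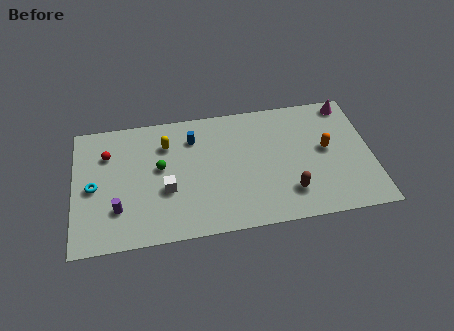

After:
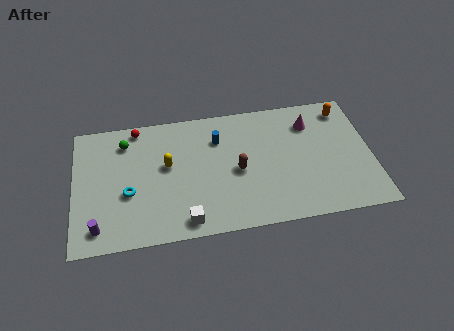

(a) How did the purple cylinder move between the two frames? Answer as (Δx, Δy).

(-1.1, -1.1)

From the two frames, the purple cylinder sits at roughly (2.4, 2.5) before and (1.3, 1.4) after.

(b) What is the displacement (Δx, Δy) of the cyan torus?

(1.9, -0.7)

The cyan torus started near (1.1, 4.2) and ended near (3.0, 3.5).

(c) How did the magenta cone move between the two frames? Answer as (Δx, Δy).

(-2.2, -1.1)

The magenta cone started near (15.5, 7.9) and ended near (13.3, 6.8).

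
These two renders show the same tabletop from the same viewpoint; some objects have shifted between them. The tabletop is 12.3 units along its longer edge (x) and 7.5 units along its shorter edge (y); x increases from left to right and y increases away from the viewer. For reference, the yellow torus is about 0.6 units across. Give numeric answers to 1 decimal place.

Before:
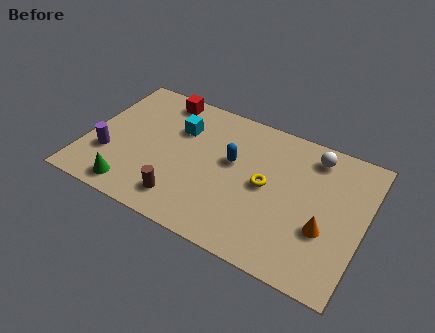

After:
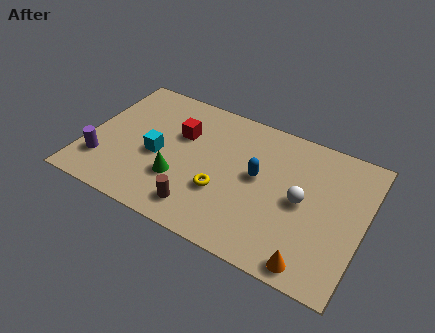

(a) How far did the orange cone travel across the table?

1.9

The orange cone moved from about (10.7, 2.7) to (10.4, 0.8), a distance of √(0.3² + 1.9²) ≈ 1.9.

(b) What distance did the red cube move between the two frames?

2.0

The red cube moved from about (2.9, 6.6) to (4.0, 4.9), a distance of √(1.1² + 1.7²) ≈ 2.0.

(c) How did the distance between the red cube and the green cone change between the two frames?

-3.1

The distance was about 5.6 in the first image and 2.5 in the second, so they moved 3.1 units closer together.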